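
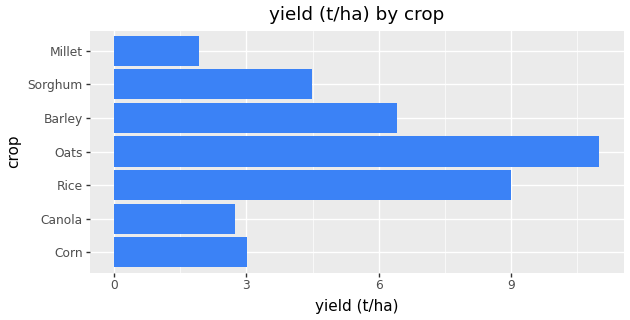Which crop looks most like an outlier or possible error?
Oats ≈ 11; the rest sit between ≈ 2 and ≈ 9.

Oats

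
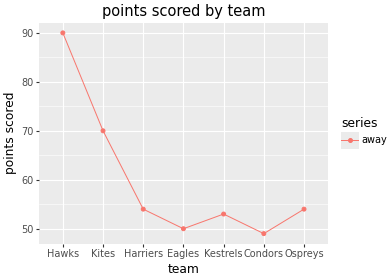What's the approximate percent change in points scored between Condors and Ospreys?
Condors ≈ 50, Ospreys ≈ 55; (55 − 50) / 50 ≈ +10%.

≈ +10%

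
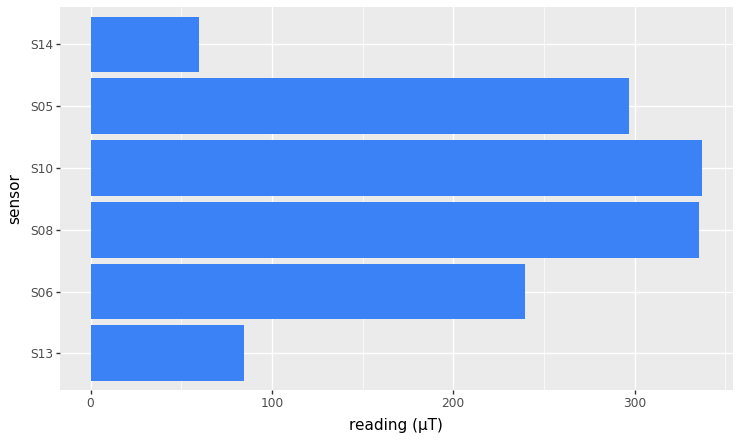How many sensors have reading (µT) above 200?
4

Above 200: S06, S08, S10, S05.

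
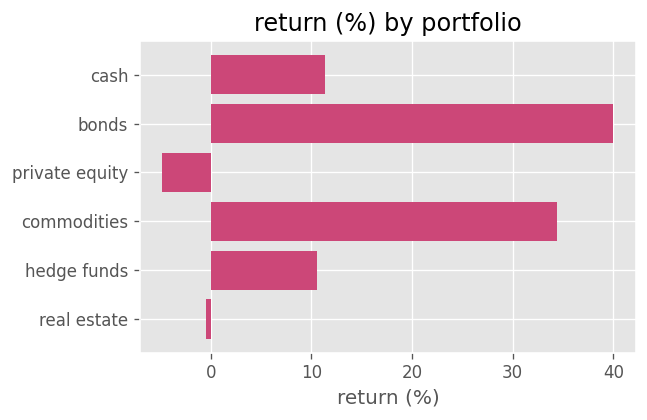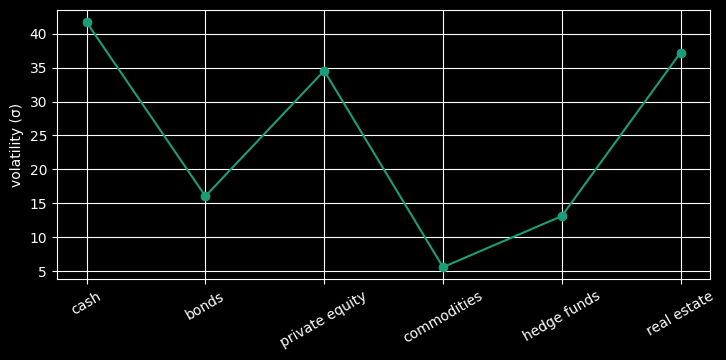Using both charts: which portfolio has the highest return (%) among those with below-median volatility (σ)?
Chart 2 median volatility (σ) ≈ 25; below-median portfolios: bonds, commodities, hedge funds. Among those, bonds has the highest return (%) (≈ 40).

bonds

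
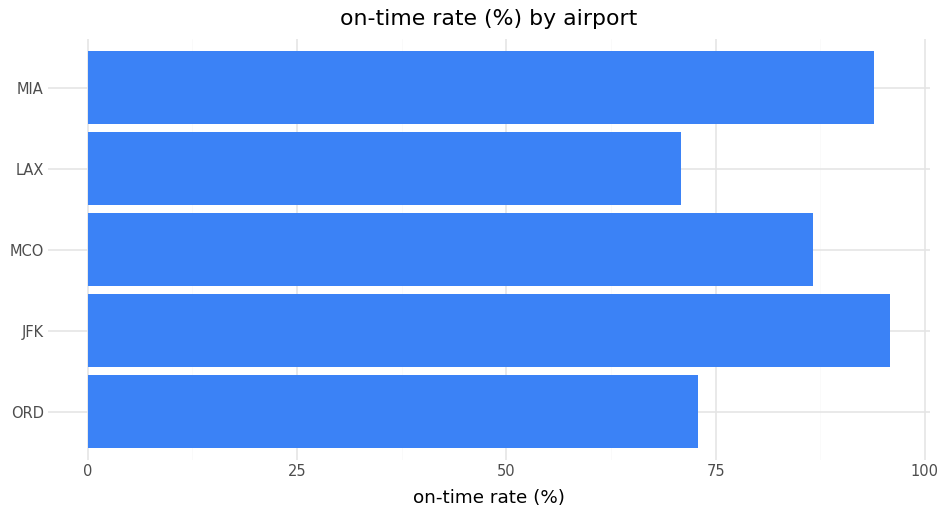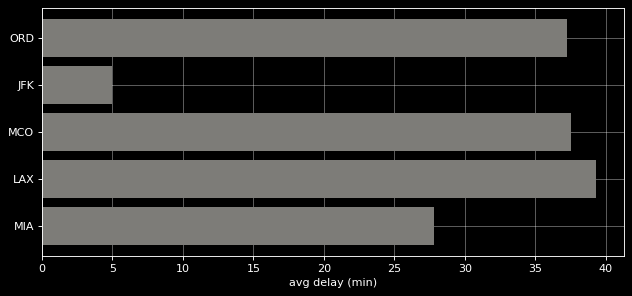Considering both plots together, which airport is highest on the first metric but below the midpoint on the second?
JFK

Chart 2 median avg delay (min) ≈ 35; below-median airports: JFK, MIA. Among those, JFK has the highest on-time rate (%) (≈ 100).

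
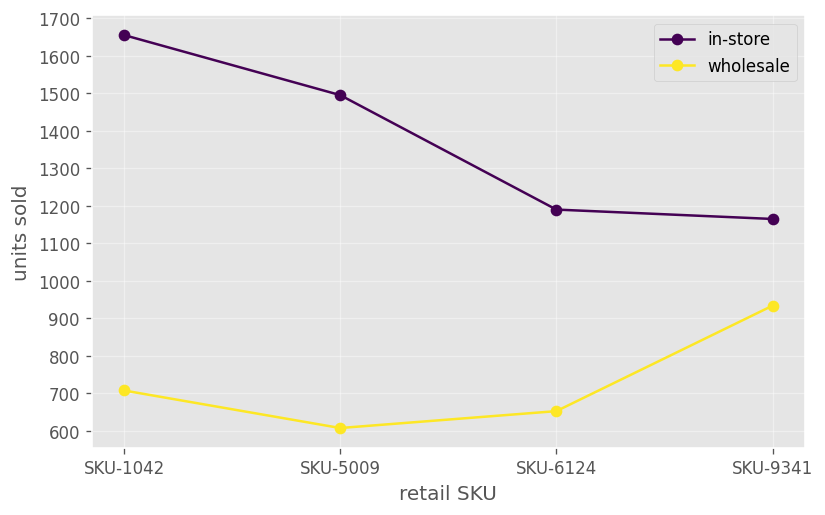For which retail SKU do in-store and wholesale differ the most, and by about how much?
SKU-1042, ≈ 1000

SKU-1042: in-store ≈ 1700, wholesale ≈ 700 → gap ≈ 1000. Next-largest (SKU-5009) is only ≈ 900.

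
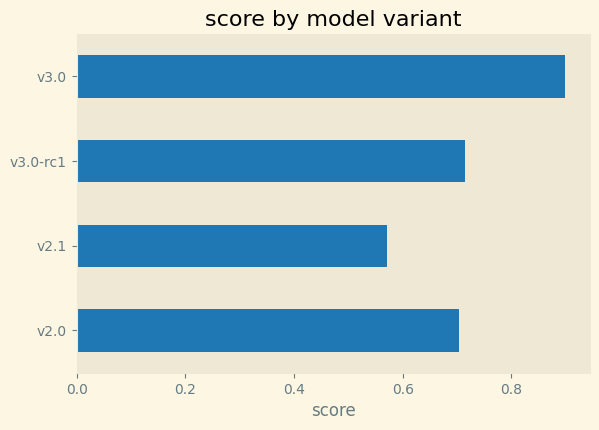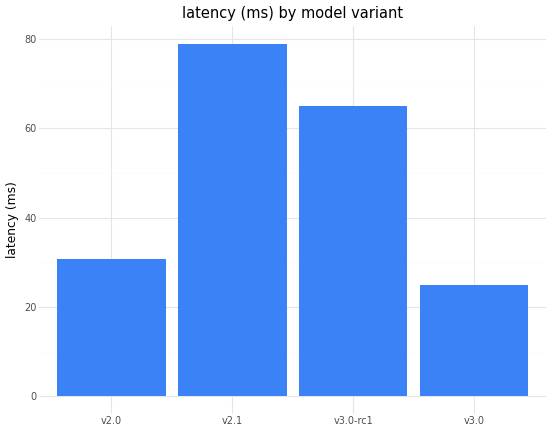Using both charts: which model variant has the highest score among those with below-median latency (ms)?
Chart 2 median latency (ms) ≈ 50; below-median model variants: v2.0, v3.0. Among those, v3.0 has the highest score (≈ 0.9).

v3.0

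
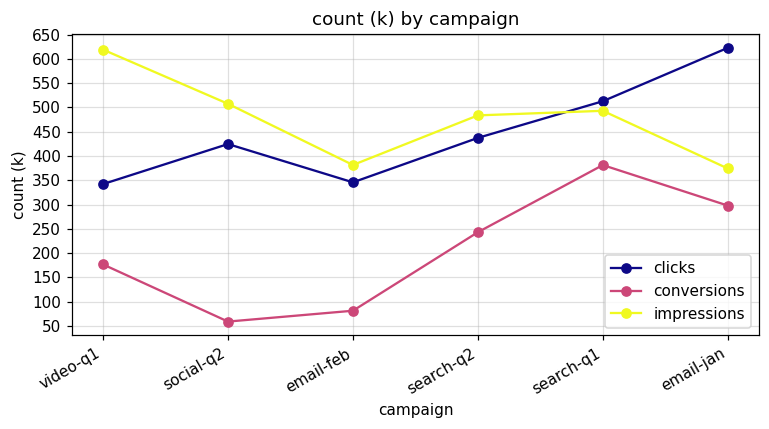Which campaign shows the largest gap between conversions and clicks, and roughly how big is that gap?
social-q2, ≈ 350 k

social-q2: conversions ≈ 50, clicks ≈ 400 → gap ≈ 350. Next-largest (email-jan) is only ≈ 300.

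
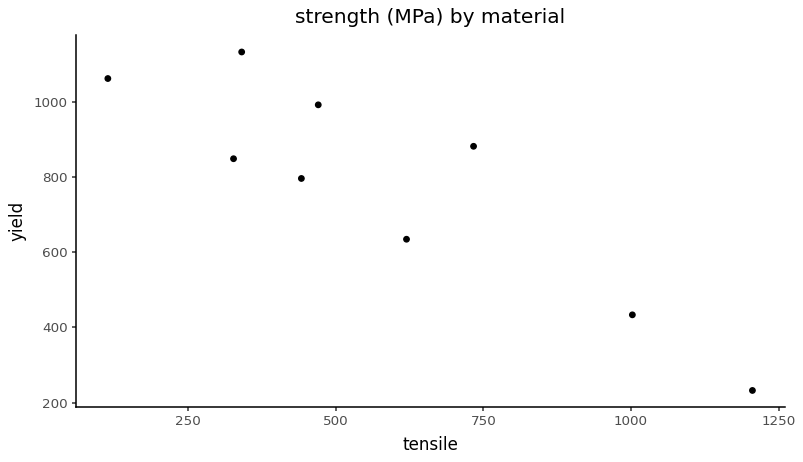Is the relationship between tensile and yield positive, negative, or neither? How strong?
Points are negatively correlated; strong (|r| ≈ 0.9).

negative, strong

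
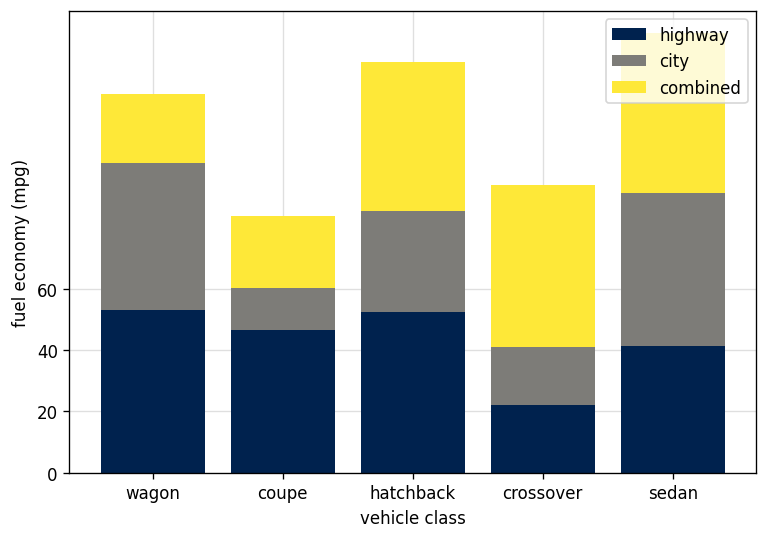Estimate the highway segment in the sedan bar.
highway top ≈ 40, bottom ≈ 0; segment ≈ 40.

≈ 40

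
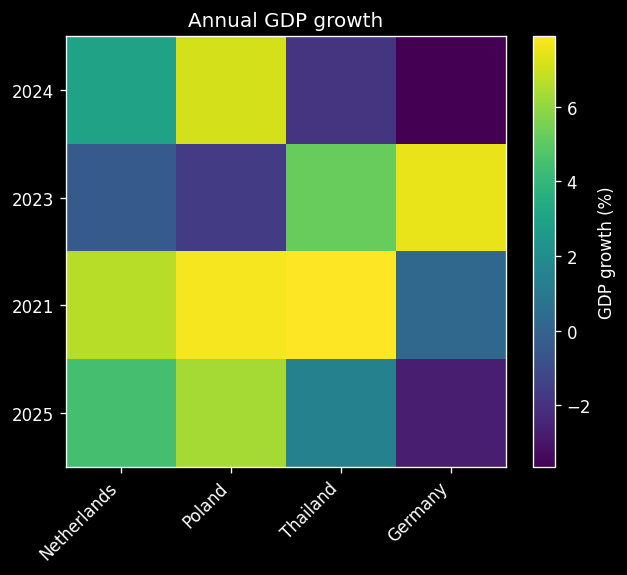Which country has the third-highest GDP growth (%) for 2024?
Top 4 for 2024: Poland ≈ 7, Netherlands ≈ 3, Thailand ≈ -2, Germany ≈ -4.

Thailand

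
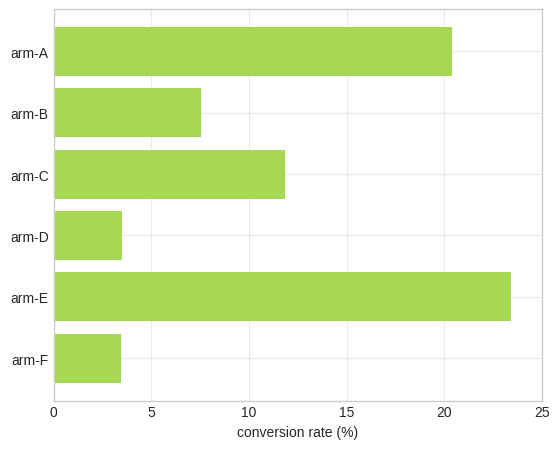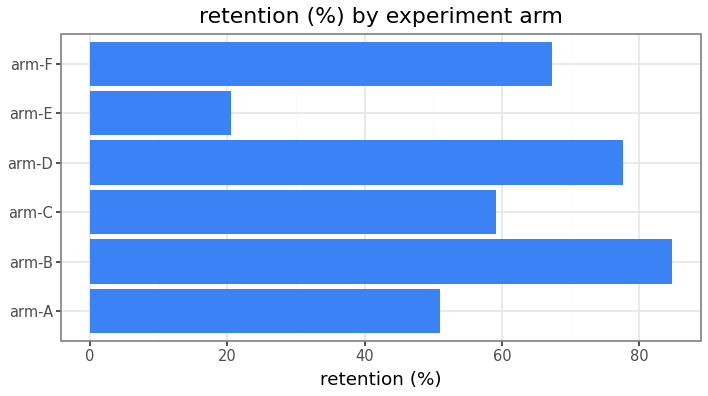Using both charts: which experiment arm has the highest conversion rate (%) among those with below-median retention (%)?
Chart 2 median retention (%) ≈ 60; below-median experiment arms: arm-A, arm-C, arm-E. Among those, arm-E has the highest conversion rate (%) (≈ 25).

arm-E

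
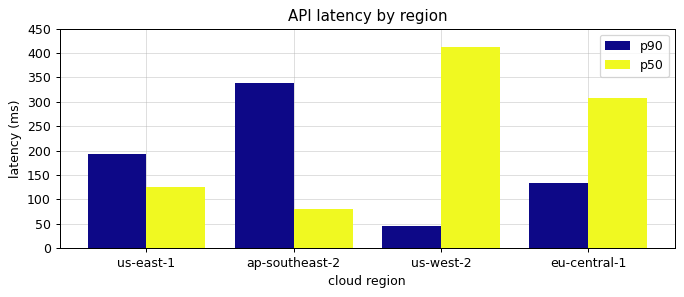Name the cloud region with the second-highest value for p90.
Top 3 for p90: ap-southeast-2 ≈ 350, us-east-1 ≈ 200, eu-central-1 ≈ 150.

us-east-1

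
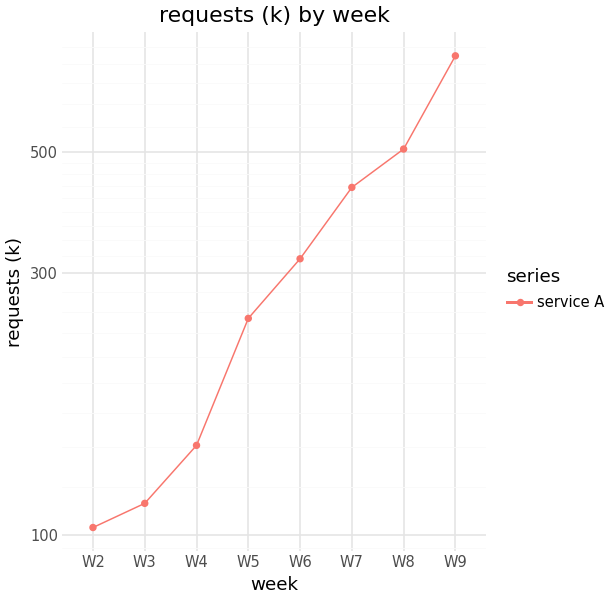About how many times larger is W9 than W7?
W9 ≈ 700, W7 ≈ 400; 700/400 ≈ 1.75.

≈ 1.75×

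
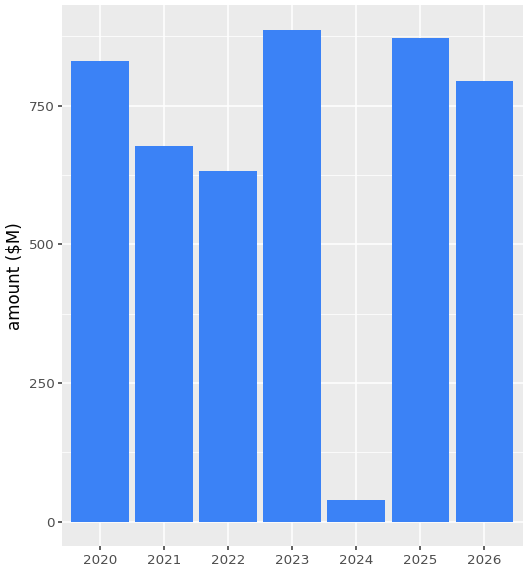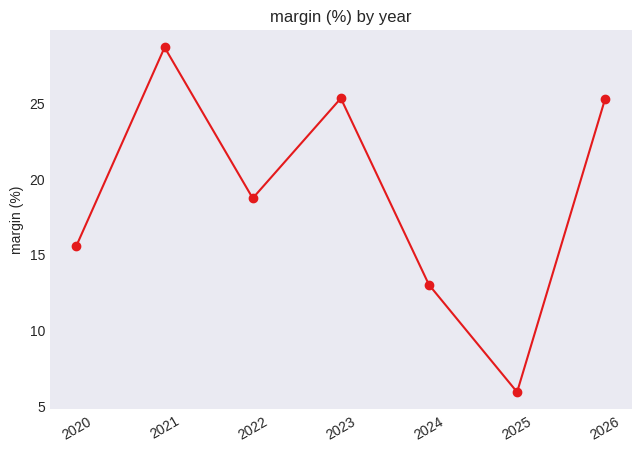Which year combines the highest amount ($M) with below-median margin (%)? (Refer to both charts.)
2025

Chart 2 median margin (%) ≈ 20; below-median years: 2020, 2024, 2025. Among those, 2025 has the highest amount ($M) (≈ 900).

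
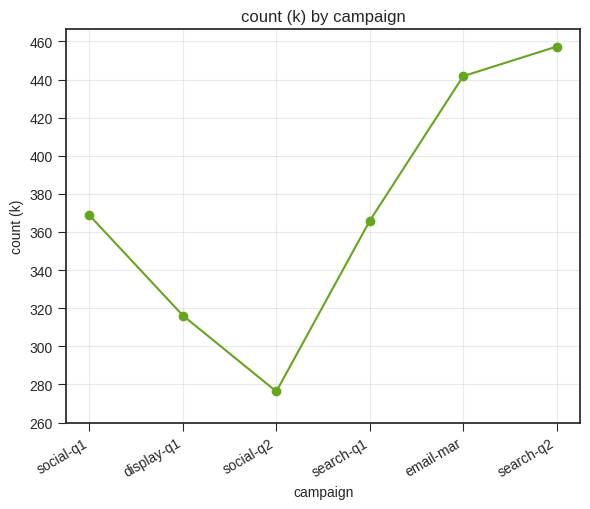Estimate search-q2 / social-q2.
search-q2 ≈ 460, social-q2 ≈ 280; 460/280 ≈ 1.64.

≈ 1.64×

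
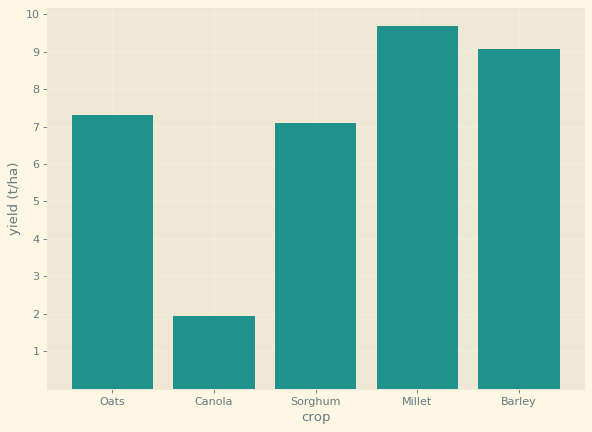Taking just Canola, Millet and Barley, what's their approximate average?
(2 + 10 + 9) / 3 ≈ 7.

≈ 7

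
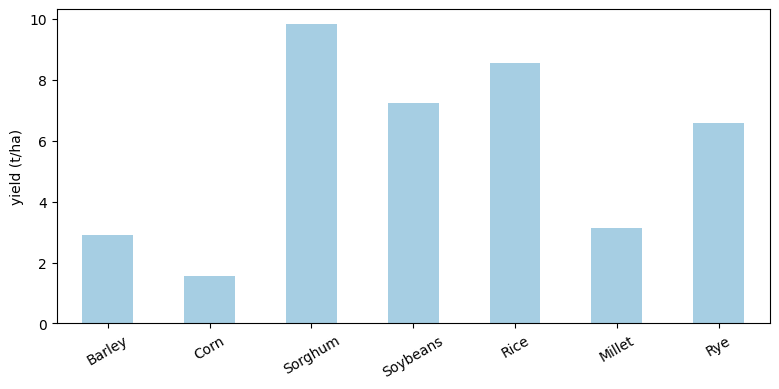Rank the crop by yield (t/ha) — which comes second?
Top 3: Sorghum ≈ 10, Rice ≈ 9, Soybeans ≈ 7.

Rice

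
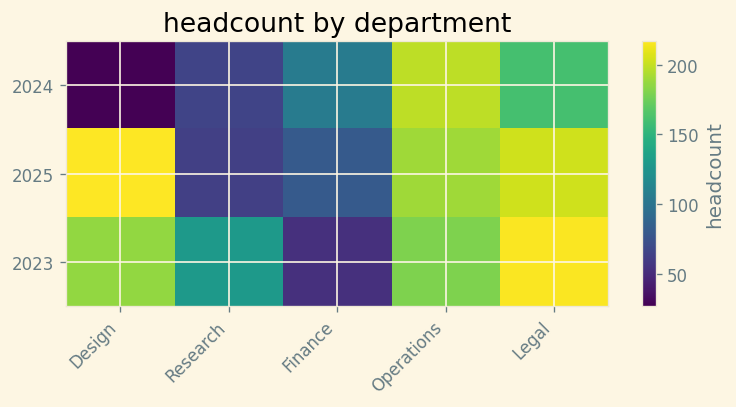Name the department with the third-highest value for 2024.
Top 4 for 2024: Operations ≈ 200, Legal ≈ 160, Finance ≈ 100, Research ≈ 60.

Finance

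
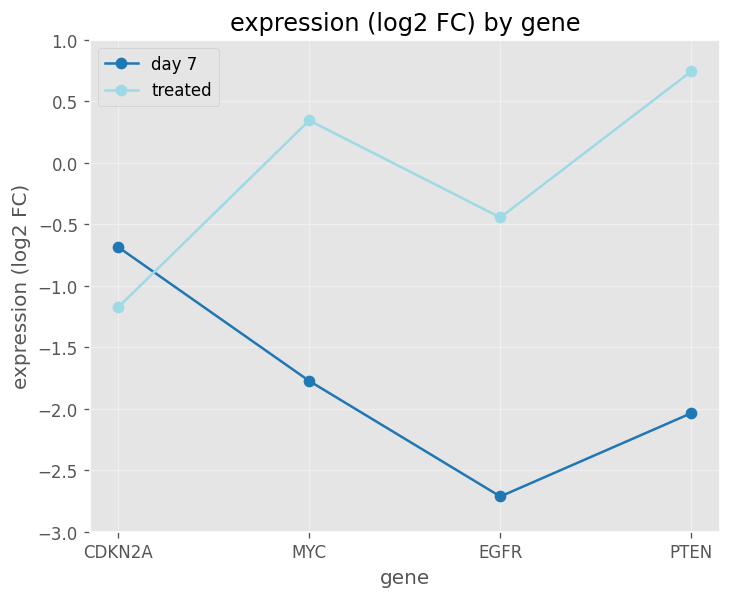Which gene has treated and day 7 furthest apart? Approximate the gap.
PTEN, ≈ 2.5 log2 FC

PTEN: treated ≈ 0.5, day 7 ≈ -2.0 → gap ≈ 2.5. Next-largest (EGFR) is only ≈ 2.0.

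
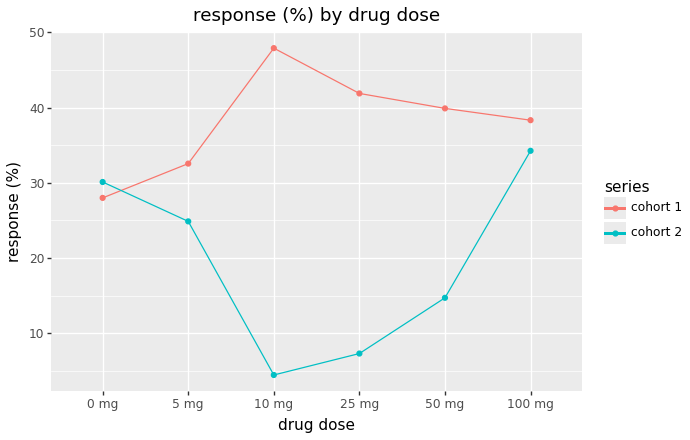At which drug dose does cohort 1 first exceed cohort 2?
5 mg

0 mg: cohort 1 ≈ 30 vs cohort 2 ≈ 30 (not yet); 5 mg: cohort 1 ≈ 35 vs cohort 2 ≈ 25 (first crossover).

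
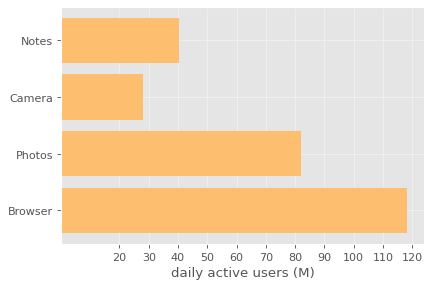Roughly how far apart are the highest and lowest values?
Max Browser ≈ 120, min Camera ≈ 30; range ≈ 90.

≈ 90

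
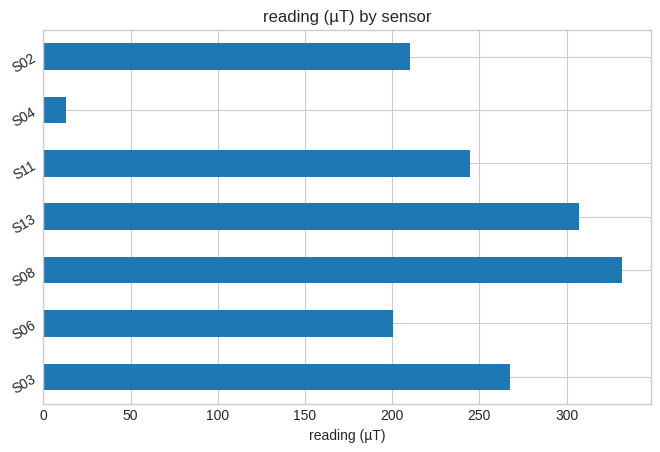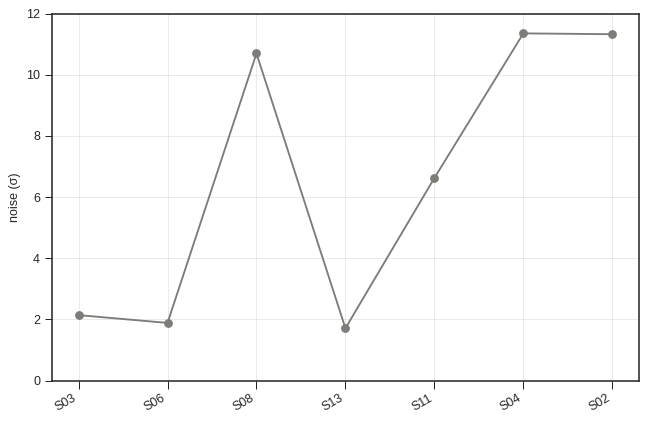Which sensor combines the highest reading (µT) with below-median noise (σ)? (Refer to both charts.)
S13

Chart 2 median noise (σ) ≈ 6; below-median sensors: S03, S06, S13. Among those, S13 has the highest reading (µT) (≈ 300).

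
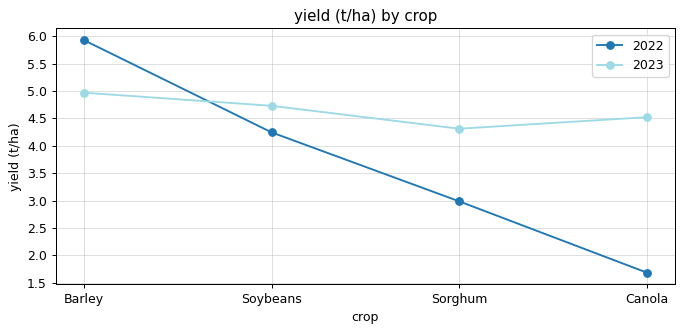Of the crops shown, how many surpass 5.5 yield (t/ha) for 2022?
Above 5.5: Barley.

1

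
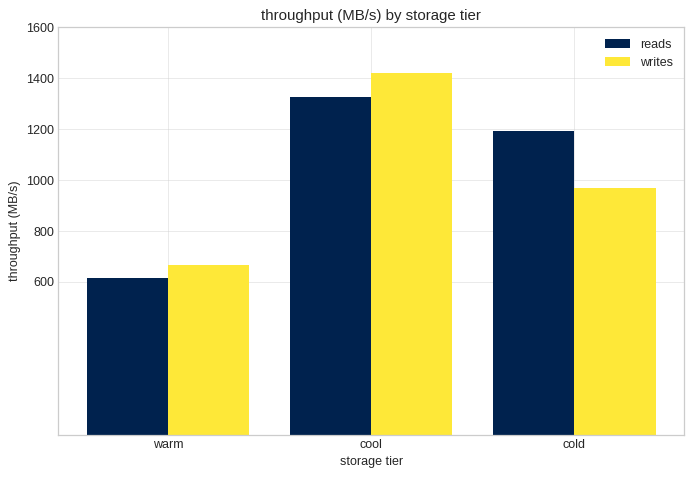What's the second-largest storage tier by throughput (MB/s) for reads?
Top 3 for reads: cool ≈ 1400, cold ≈ 1200, warm ≈ 600.

cold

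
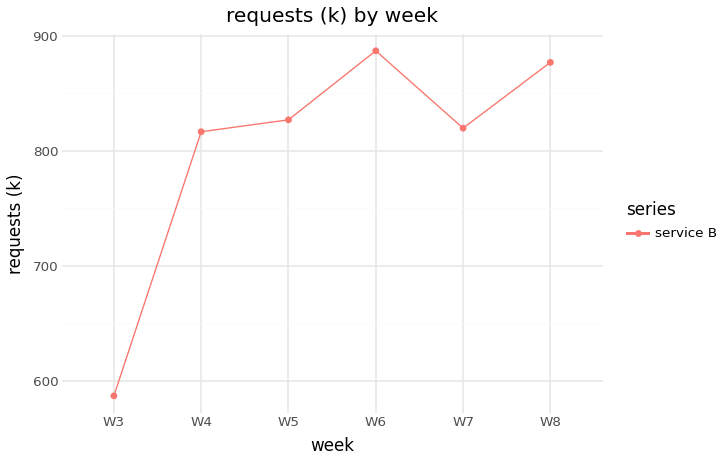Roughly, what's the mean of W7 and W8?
(825 + 875) / 2 ≈ 850.

≈ 850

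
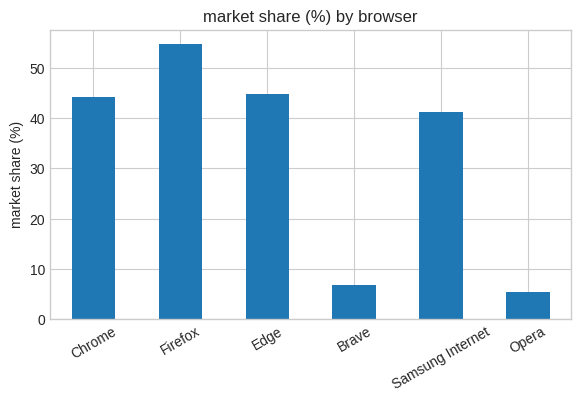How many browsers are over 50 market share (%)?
1

Above 50: Firefox.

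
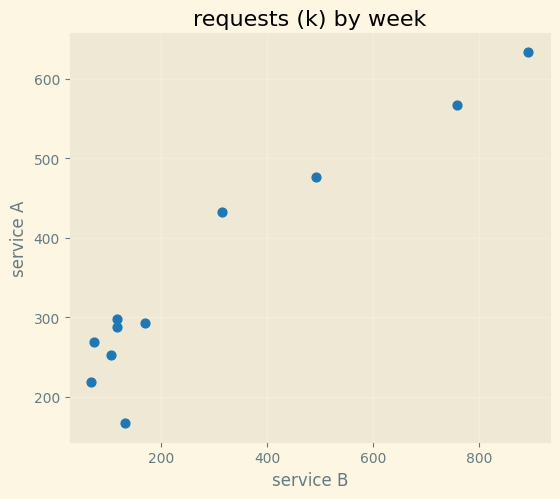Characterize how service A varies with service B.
Points are positively correlated; strong (|r| ≈ 1.0).

positive, strong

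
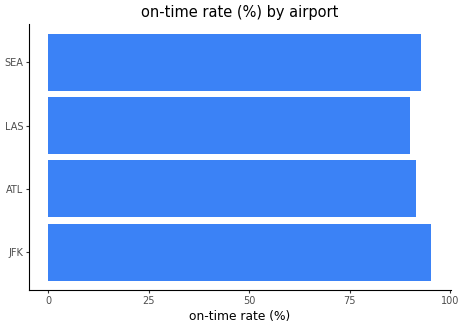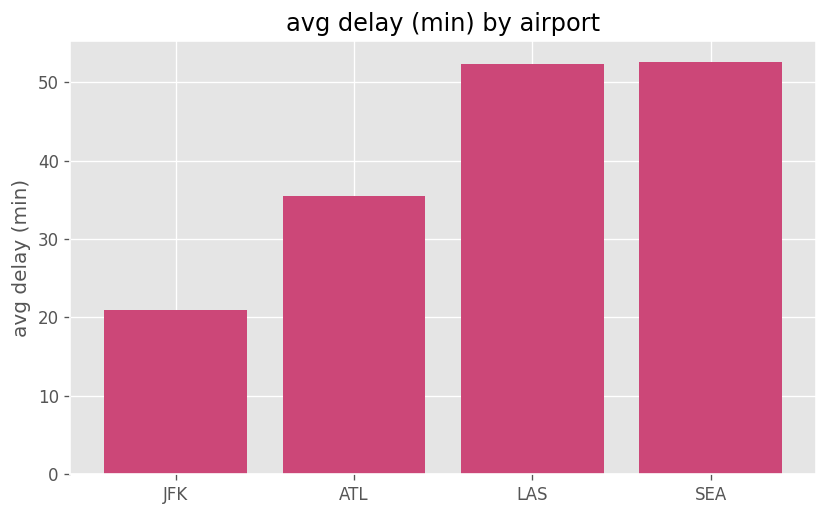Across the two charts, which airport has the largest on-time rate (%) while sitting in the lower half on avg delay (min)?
JFK

Chart 2 median avg delay (min) ≈ 45; below-median airports: JFK, ATL. Among those, JFK has the highest on-time rate (%) (≈ 100).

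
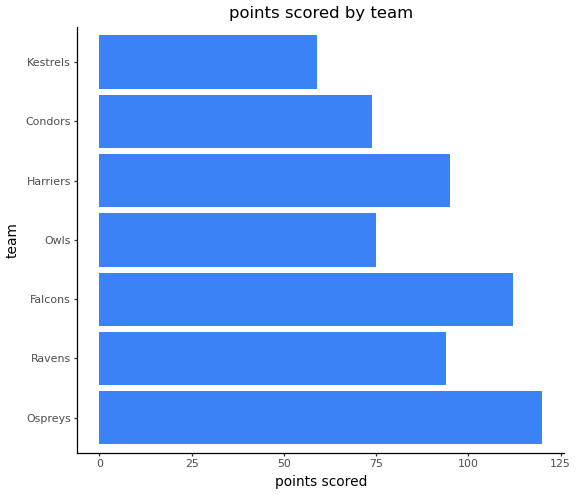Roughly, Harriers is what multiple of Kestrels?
≈ 1.67×

Harriers ≈ 100, Kestrels ≈ 60; 100/60 ≈ 1.67.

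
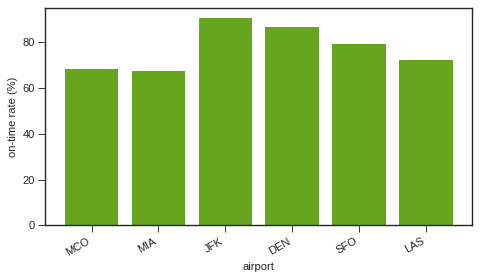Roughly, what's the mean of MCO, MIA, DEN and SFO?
≈ 78

(70 + 70 + 90 + 80) / 4 ≈ 78.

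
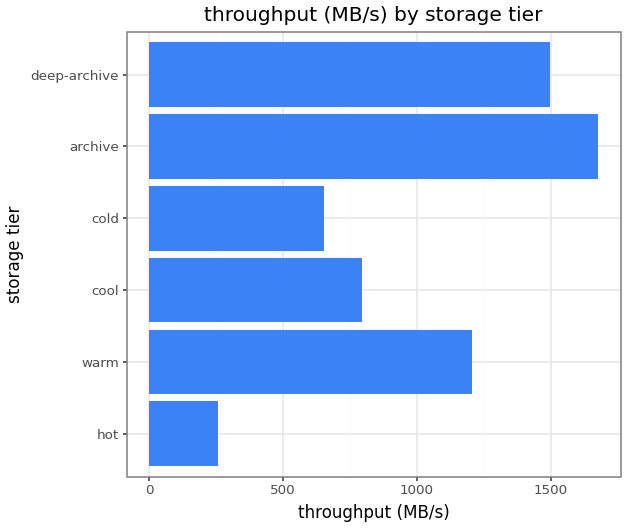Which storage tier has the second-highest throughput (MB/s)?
deep-archive

Top 3: archive ≈ 1600, deep-archive ≈ 1400, warm ≈ 1200.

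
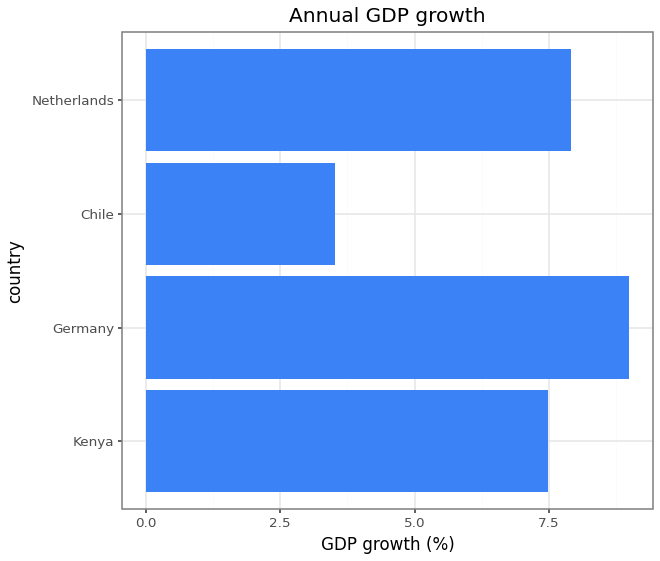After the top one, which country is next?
Top 3: Germany ≈ 9, Netherlands ≈ 8, Kenya ≈ 7.

Netherlands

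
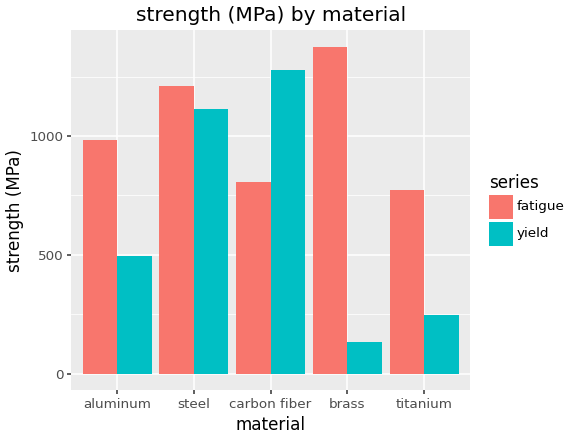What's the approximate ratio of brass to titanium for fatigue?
≈ 1.75×

brass ≈ 1400, titanium ≈ 800; 1400/800 ≈ 1.75.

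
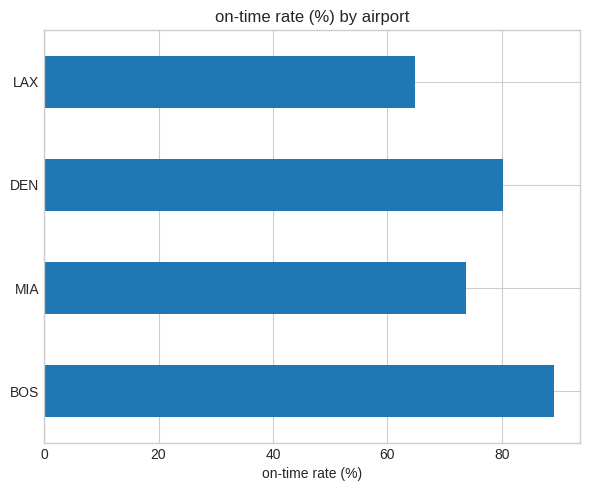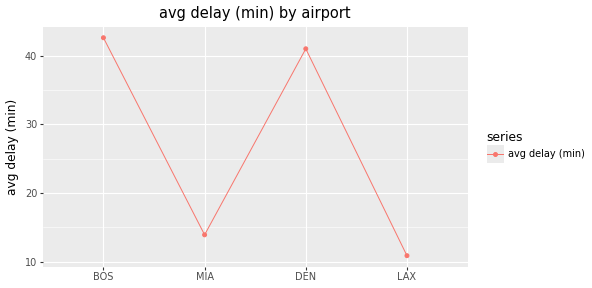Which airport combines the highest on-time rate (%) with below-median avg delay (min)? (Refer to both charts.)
Chart 2 median avg delay (min) ≈ 25; below-median airports: MIA, LAX. Among those, MIA has the highest on-time rate (%) (≈ 70).

MIA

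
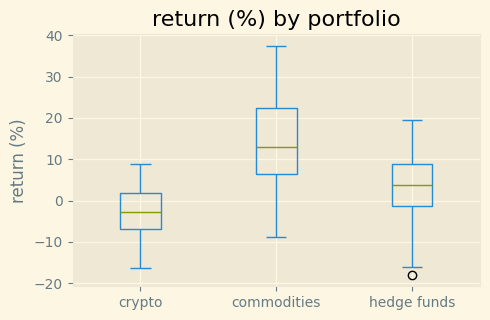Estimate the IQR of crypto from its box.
Q3 ≈ 2, Q1 ≈ -6; IQR ≈ 8.

≈ 8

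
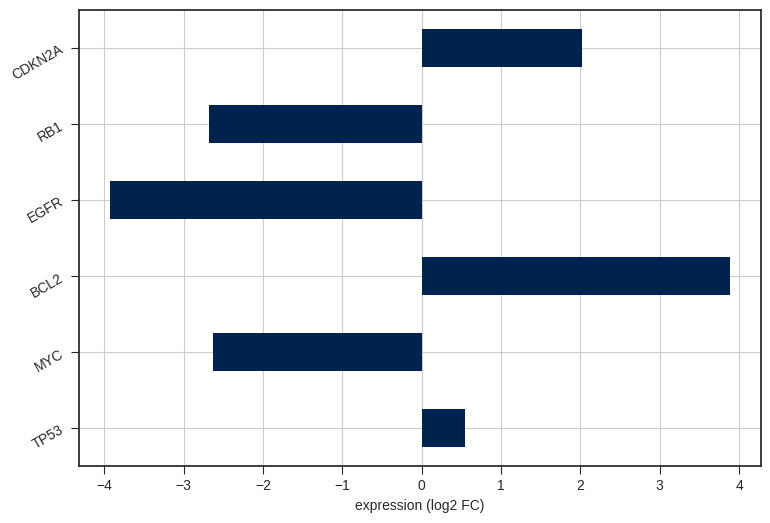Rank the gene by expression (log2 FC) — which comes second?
CDKN2A

Top 3: BCL2 ≈ 4, CDKN2A ≈ 2, TP53 ≈ 1.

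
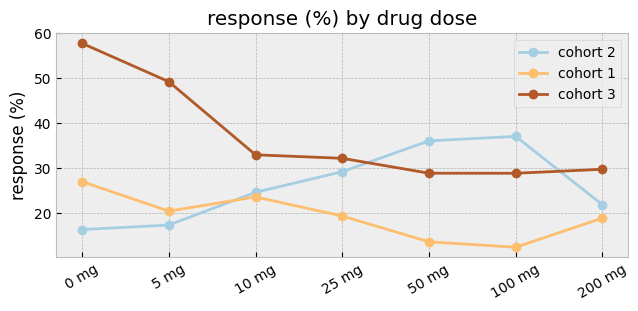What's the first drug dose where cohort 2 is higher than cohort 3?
50 mg

25 mg: cohort 2 ≈ 30 vs cohort 3 ≈ 30 (not yet); 50 mg: cohort 2 ≈ 35 vs cohort 3 ≈ 30 (first crossover).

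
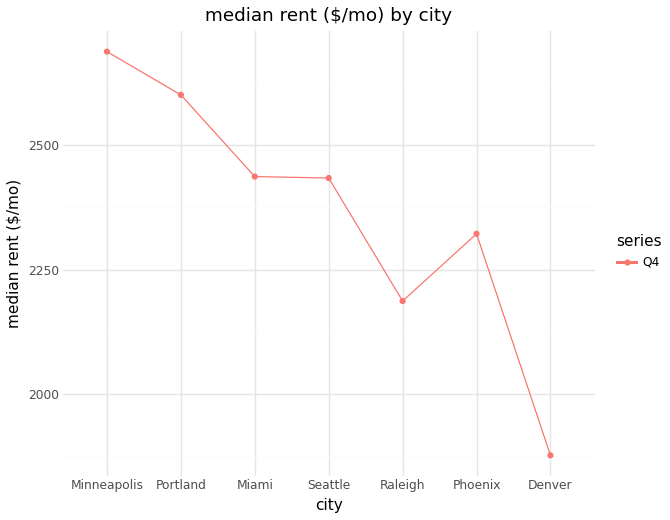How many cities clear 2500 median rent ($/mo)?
2

Above 2500: Minneapolis, Portland.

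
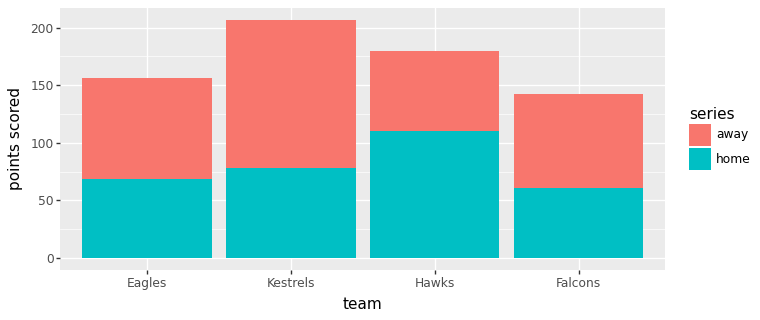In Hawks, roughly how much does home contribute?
≈ 120

home top ≈ 120, bottom ≈ 0; segment ≈ 120.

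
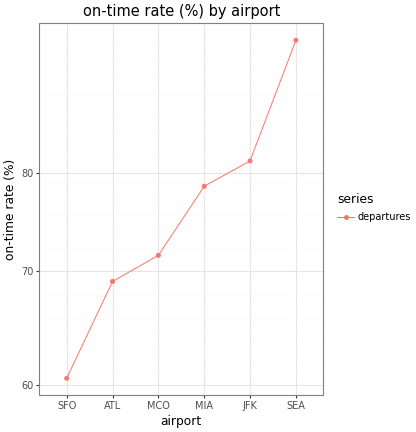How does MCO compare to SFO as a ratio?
≈ 1.17×

MCO ≈ 70, SFO ≈ 60; 70/60 ≈ 1.17.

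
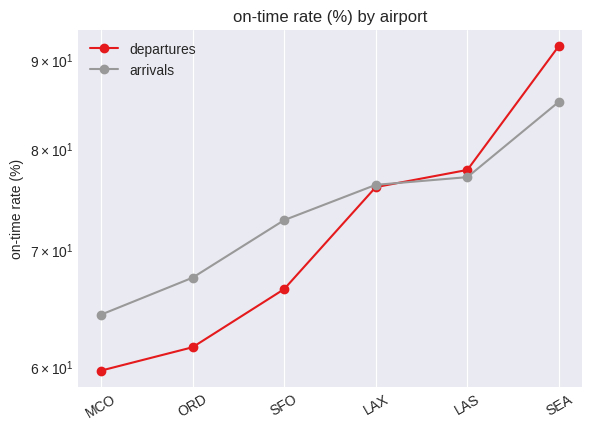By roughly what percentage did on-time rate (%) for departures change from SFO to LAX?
≈ +15.4%

SFO ≈ 65, LAX ≈ 75; (75 − 65) / 65 ≈ +15.4%.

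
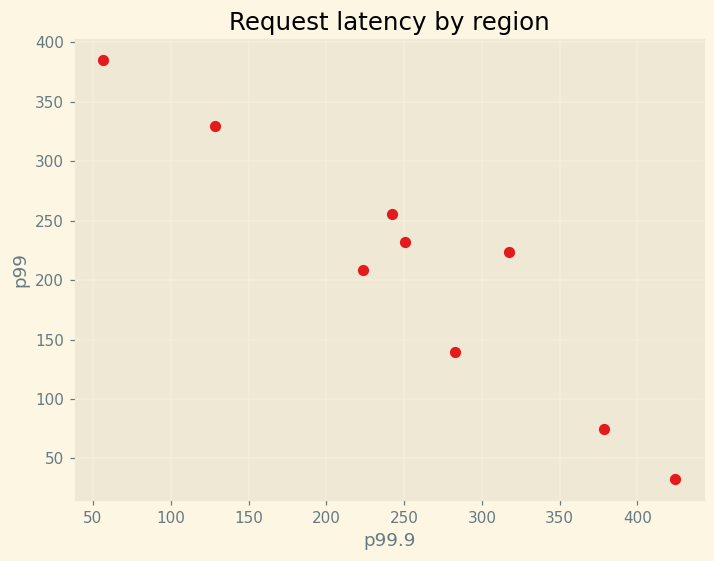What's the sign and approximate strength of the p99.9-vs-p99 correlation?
Points are negatively correlated; strong (|r| ≈ 0.9).

negative, strong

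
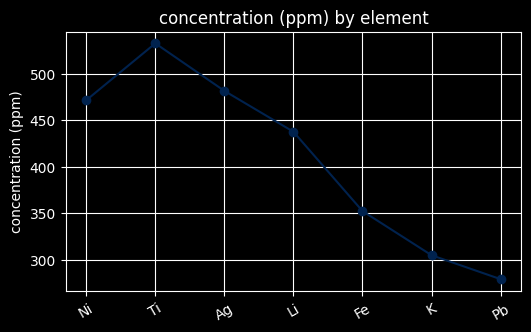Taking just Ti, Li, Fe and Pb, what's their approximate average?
(525 + 425 + 350 + 275) / 4 ≈ 394.

≈ 394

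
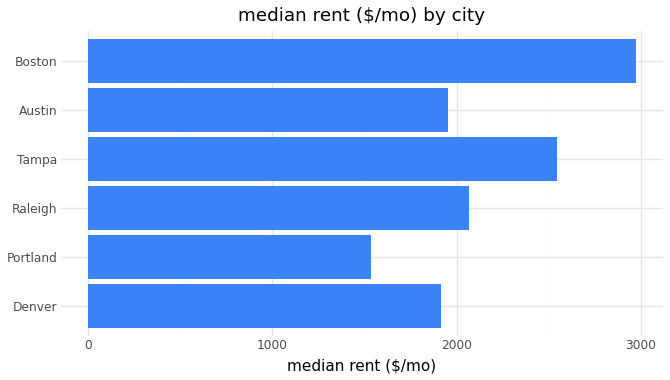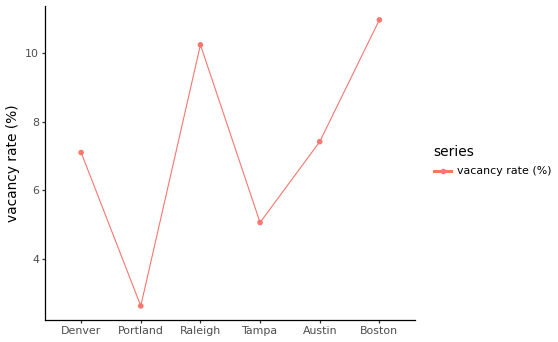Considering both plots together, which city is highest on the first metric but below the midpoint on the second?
Tampa

Chart 2 median vacancy rate (%) ≈ 8; below-median cities: Denver, Portland, Tampa. Among those, Tampa has the highest median rent ($/mo) (≈ 2500).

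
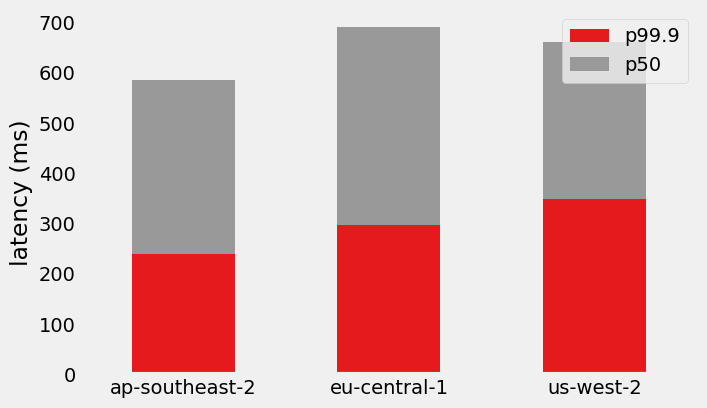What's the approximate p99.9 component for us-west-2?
p99.9 top ≈ 300, bottom ≈ 0; segment ≈ 300.

≈ 300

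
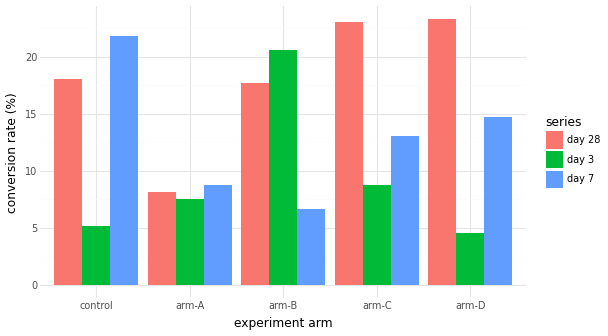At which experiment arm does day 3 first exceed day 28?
arm-B

arm-A: day 3 ≈ 8 vs day 28 ≈ 8 (not yet); arm-B: day 3 ≈ 20 vs day 28 ≈ 18 (first crossover).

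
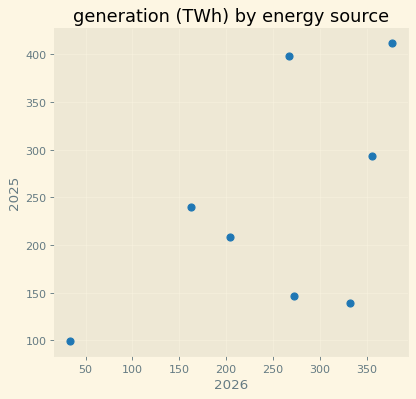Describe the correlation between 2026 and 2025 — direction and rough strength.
positive, moderate

Points are positively correlated; moderate (|r| ≈ 0.5).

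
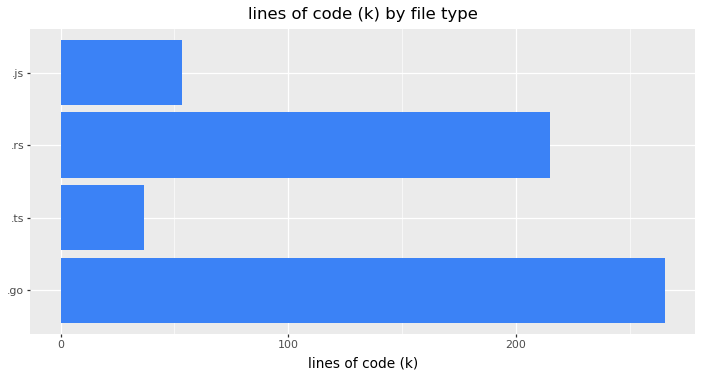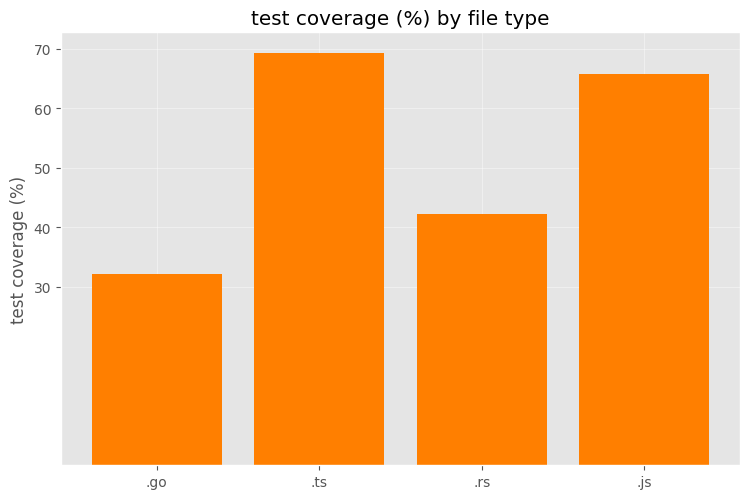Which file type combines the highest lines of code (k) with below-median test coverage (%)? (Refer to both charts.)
.go

Chart 2 median test coverage (%) ≈ 50; below-median file types: .go, .rs. Among those, .go has the highest lines of code (k) (≈ 275).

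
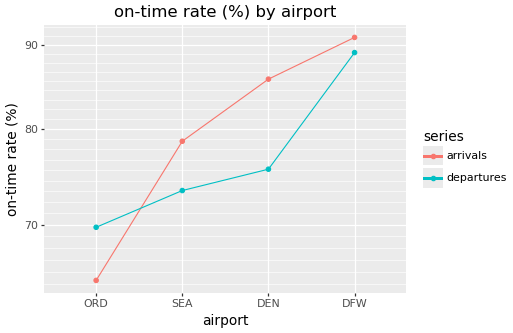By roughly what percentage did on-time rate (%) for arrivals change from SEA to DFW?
SEA ≈ 80, DFW ≈ 90; (90 − 80) / 80 ≈ +12.5%.

≈ +12.5%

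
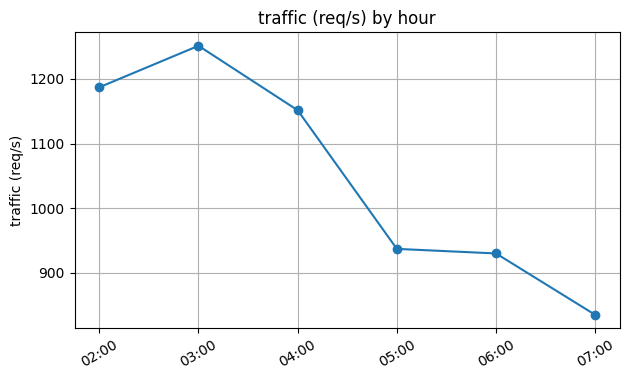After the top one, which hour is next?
02:00

Top 3: 03:00 ≈ 1250, 02:00 ≈ 1200, 04:00 ≈ 1150.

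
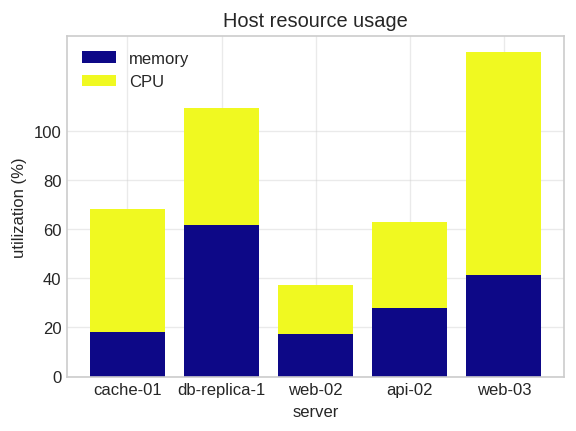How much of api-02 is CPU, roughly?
CPU top ≈ 60, bottom ≈ 20; segment ≈ 40.

≈ 40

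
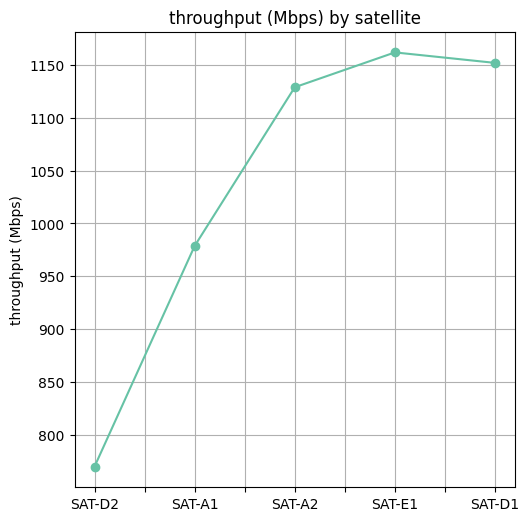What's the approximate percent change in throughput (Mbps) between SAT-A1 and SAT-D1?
SAT-A1 ≈ 1000, SAT-D1 ≈ 1150; (1150 − 1000) / 1000 ≈ +15%.

≈ +15%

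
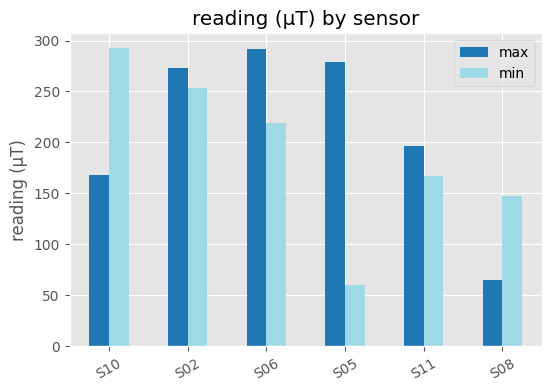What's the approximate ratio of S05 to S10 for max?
S05 ≈ 275, S10 ≈ 175; 275/175 ≈ 1.57.

≈ 1.57×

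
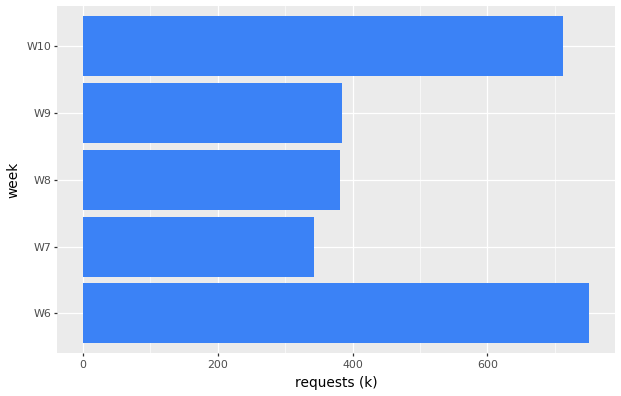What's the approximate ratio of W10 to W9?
W10 ≈ 700, W9 ≈ 400; 700/400 ≈ 1.75.

≈ 1.75×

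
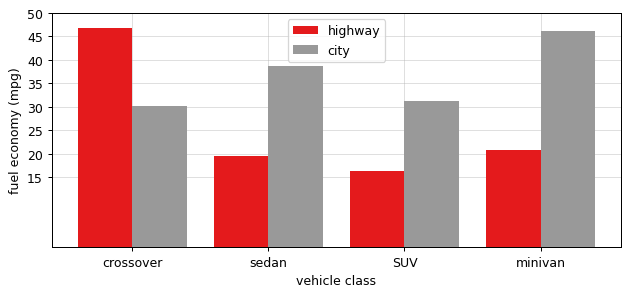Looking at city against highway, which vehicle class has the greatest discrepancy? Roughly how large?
minivan, ≈ 25 mpg

minivan: city ≈ 45, highway ≈ 20 → gap ≈ 25. Next-largest (sedan) is only ≈ 20.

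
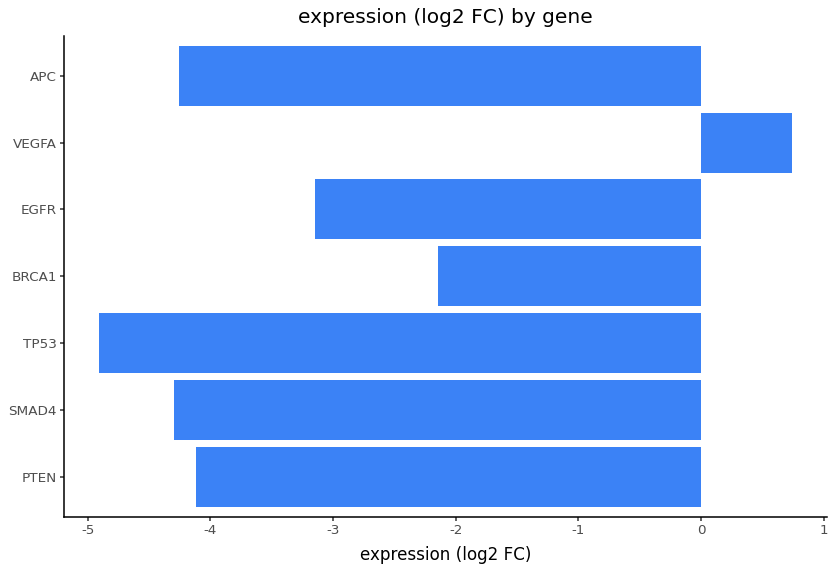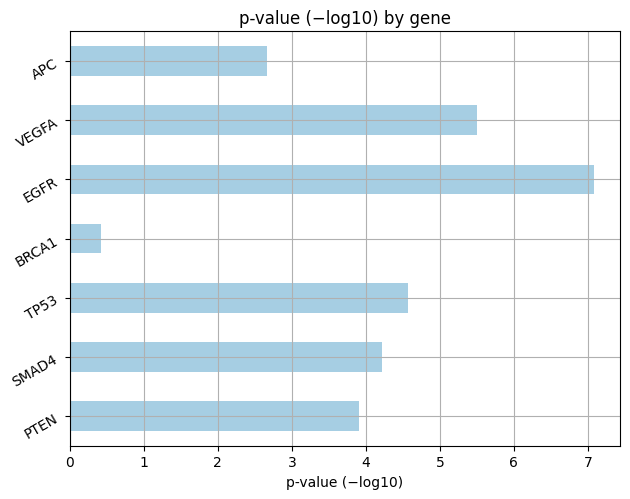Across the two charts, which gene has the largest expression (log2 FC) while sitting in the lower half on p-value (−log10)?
BRCA1

Chart 2 median p-value (−log10) ≈ 4; below-median genes: PTEN, BRCA1, APC. Among those, BRCA1 has the highest expression (log2 FC) (≈ -2.1).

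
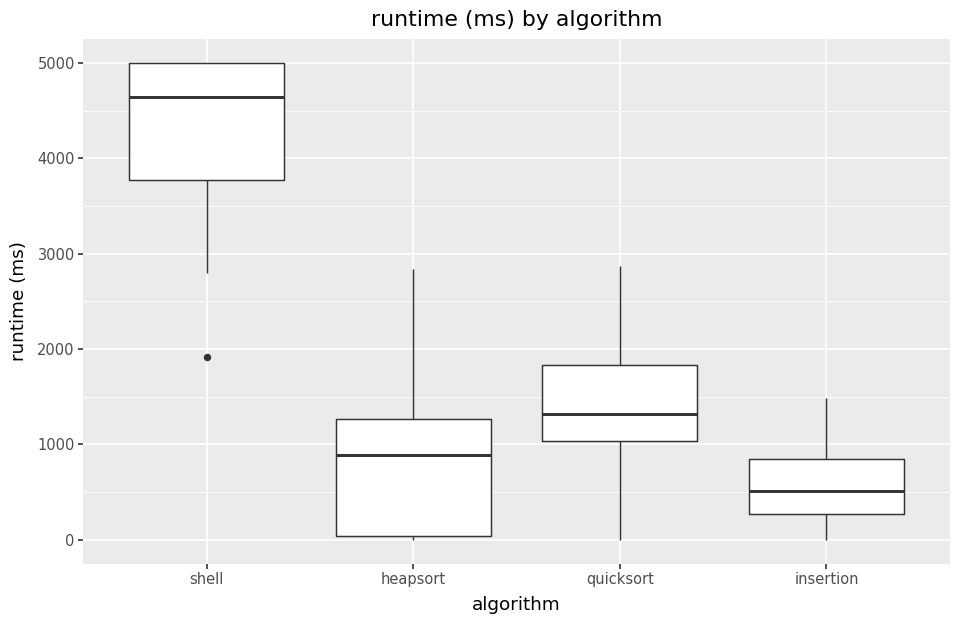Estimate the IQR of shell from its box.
Q3 ≈ 5000, Q1 ≈ 4000; IQR ≈ 1000.

≈ 1000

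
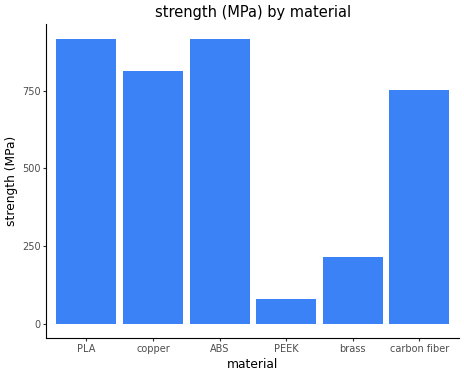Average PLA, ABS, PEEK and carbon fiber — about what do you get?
≈ 675

(900 + 900 + 100 + 800) / 4 ≈ 675.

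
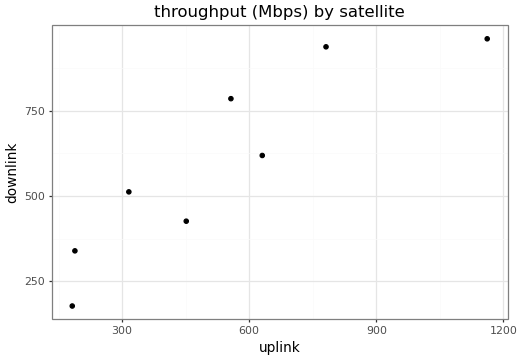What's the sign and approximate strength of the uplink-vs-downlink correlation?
Points are positively correlated; strong (|r| ≈ 0.9).

positive, strong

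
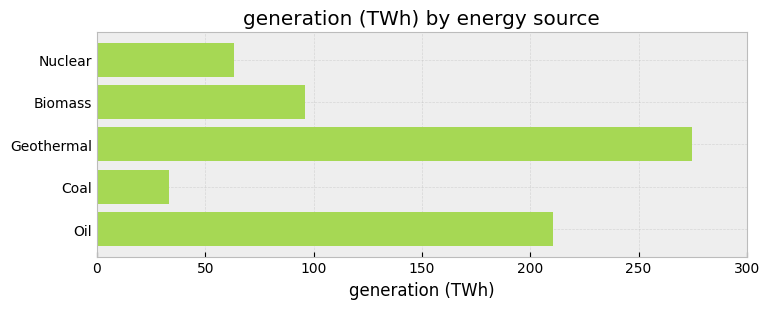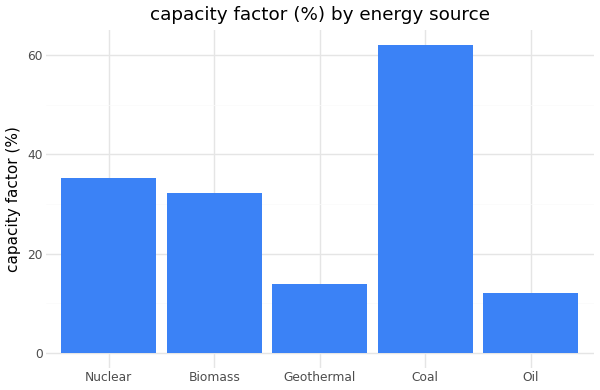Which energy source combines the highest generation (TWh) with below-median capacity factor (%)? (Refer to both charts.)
Chart 2 median capacity factor (%) ≈ 30; below-median energy sources: Geothermal, Oil. Among those, Geothermal has the highest generation (TWh) (≈ 250).

Geothermal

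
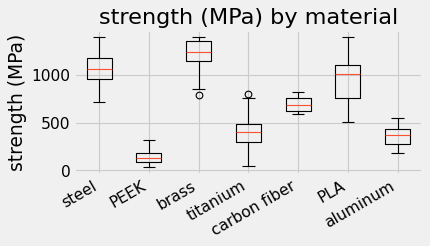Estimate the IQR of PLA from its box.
≈ 300

Q3 ≈ 1100, Q1 ≈ 800; IQR ≈ 300.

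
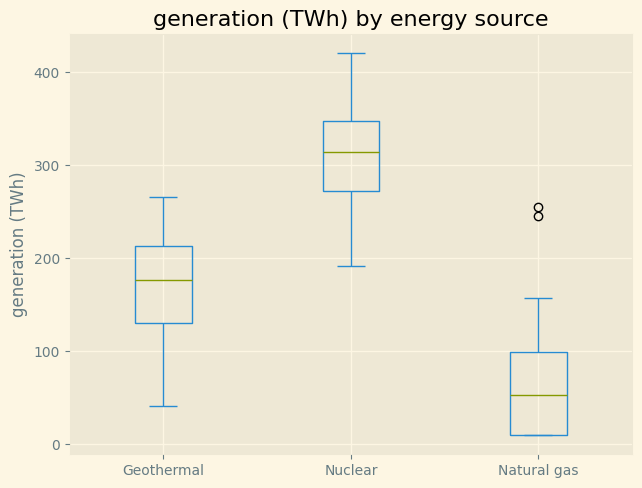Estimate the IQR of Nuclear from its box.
≈ 75

Q3 ≈ 350, Q1 ≈ 275; IQR ≈ 75.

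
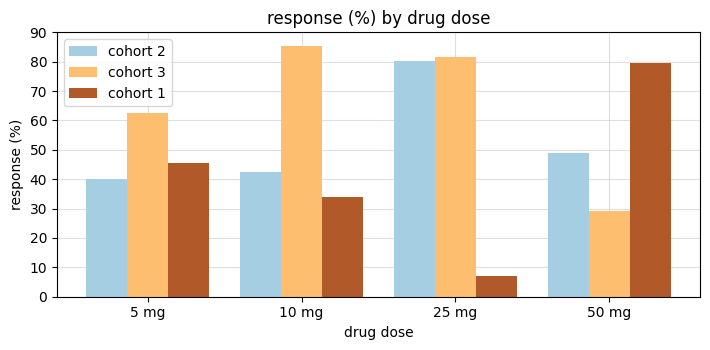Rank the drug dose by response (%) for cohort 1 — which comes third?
10 mg

Top 4 for cohort 1: 50 mg ≈ 80, 5 mg ≈ 50, 10 mg ≈ 30, 25 mg ≈ 10.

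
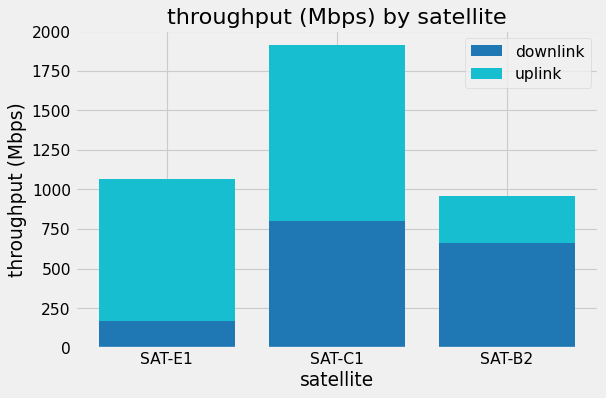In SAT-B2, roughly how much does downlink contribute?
downlink top ≈ 600, bottom ≈ 0; segment ≈ 600.

≈ 600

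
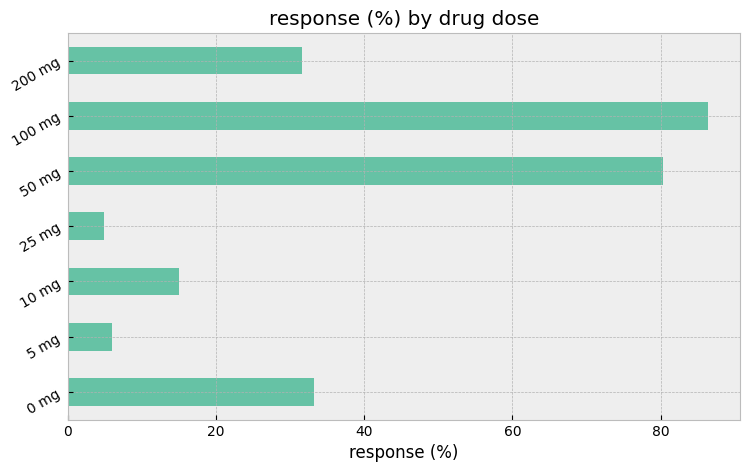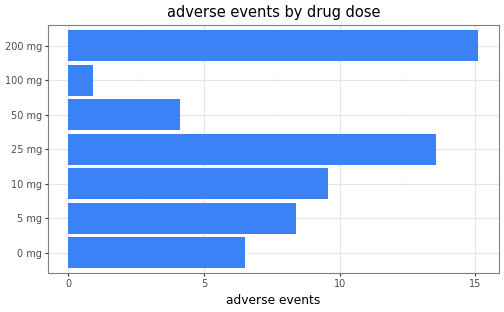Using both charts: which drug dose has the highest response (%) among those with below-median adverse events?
Chart 2 median adverse events ≈ 8; below-median drug doses: 0 mg, 50 mg, 100 mg. Among those, 100 mg has the highest response (%) (≈ 90).

100 mg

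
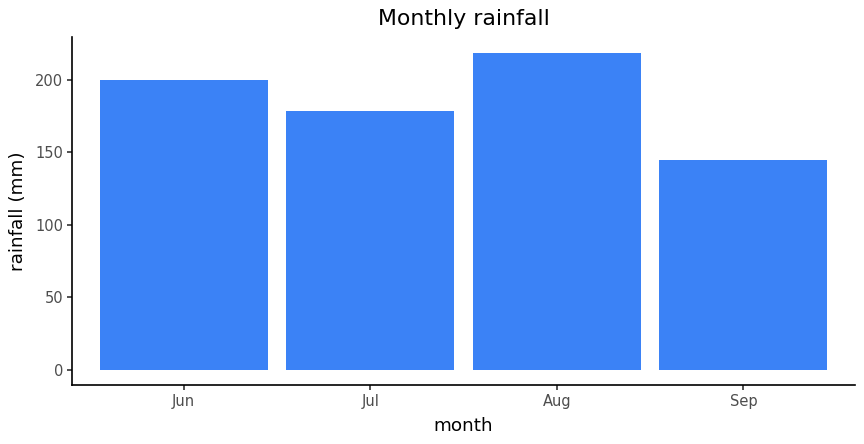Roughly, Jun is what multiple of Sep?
≈ 1.43×

Jun ≈ 200, Sep ≈ 140; 200/140 ≈ 1.43.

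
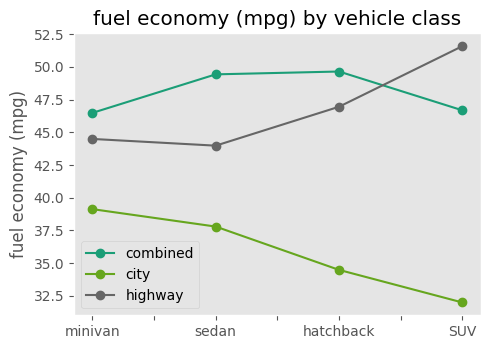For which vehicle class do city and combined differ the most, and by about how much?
hatchback: city ≈ 34, combined ≈ 50 → gap ≈ 16. Next-largest (SUV) is only ≈ 14.

hatchback, ≈ 16 mpg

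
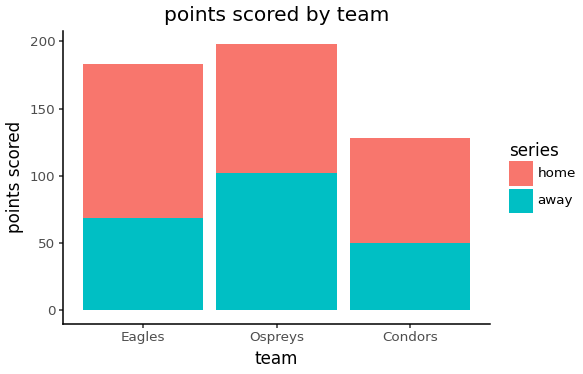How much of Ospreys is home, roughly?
home top ≈ 200, bottom ≈ 100; segment ≈ 100.

≈ 100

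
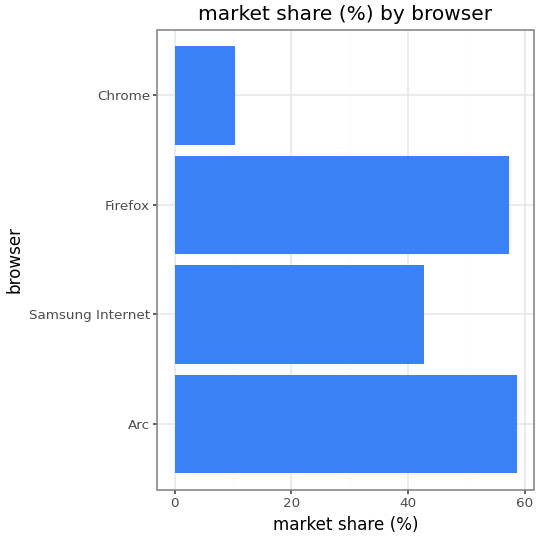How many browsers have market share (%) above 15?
3

Above 15: Arc, Samsung Internet, Firefox.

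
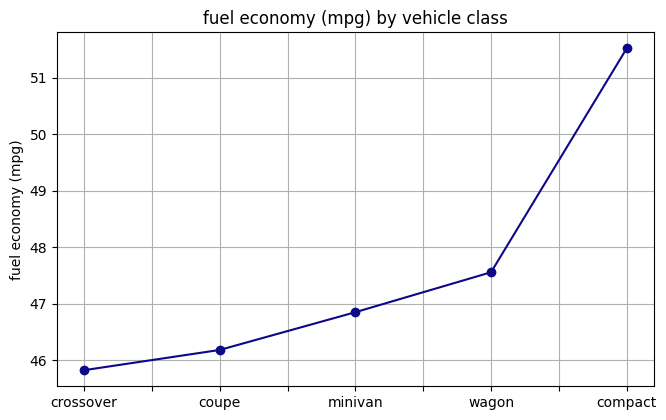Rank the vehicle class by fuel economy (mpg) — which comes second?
wagon

Top 3: compact ≈ 51.5, wagon ≈ 47.5, minivan ≈ 47.0.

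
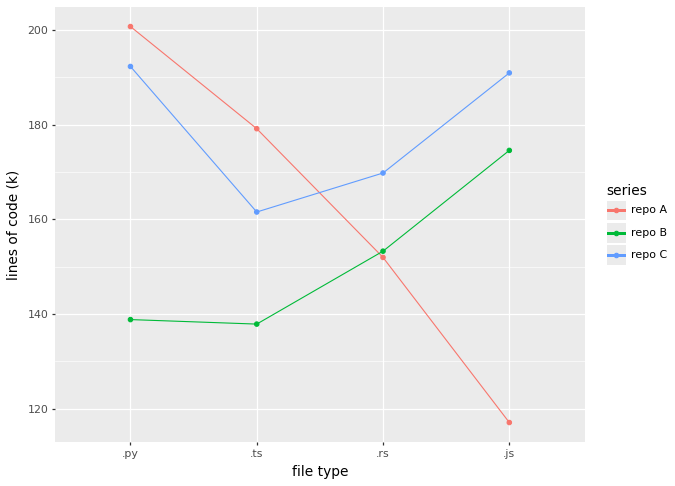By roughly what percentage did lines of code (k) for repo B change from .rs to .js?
.rs ≈ 150, .js ≈ 170; (170 − 150) / 150 ≈ +13.3%.

≈ +13.3%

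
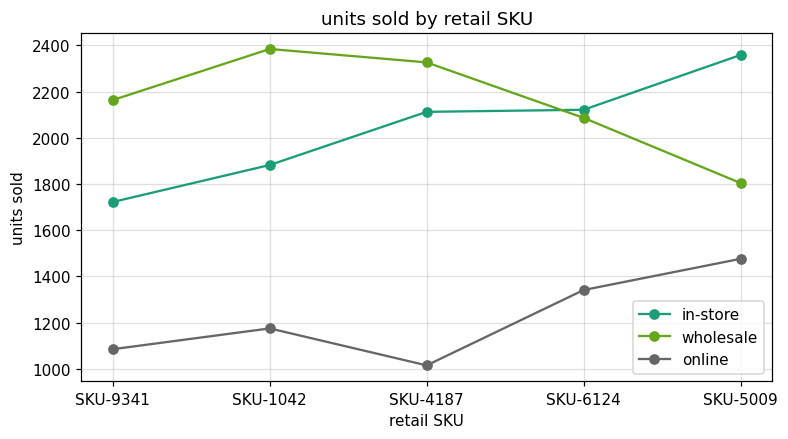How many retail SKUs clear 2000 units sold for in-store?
3

Above 2000: SKU-4187, SKU-6124, SKU-5009.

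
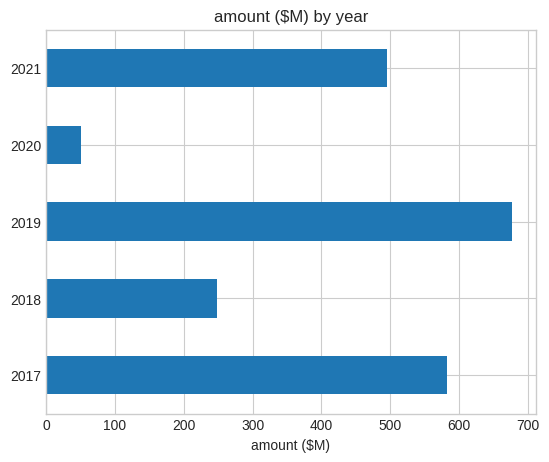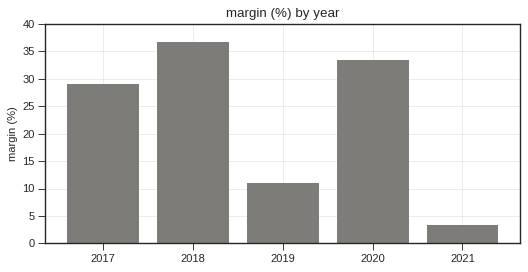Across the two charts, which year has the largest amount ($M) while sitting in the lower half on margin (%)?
Chart 2 median margin (%) ≈ 30; below-median years: 2019, 2021. Among those, 2019 has the highest amount ($M) (≈ 700).

2019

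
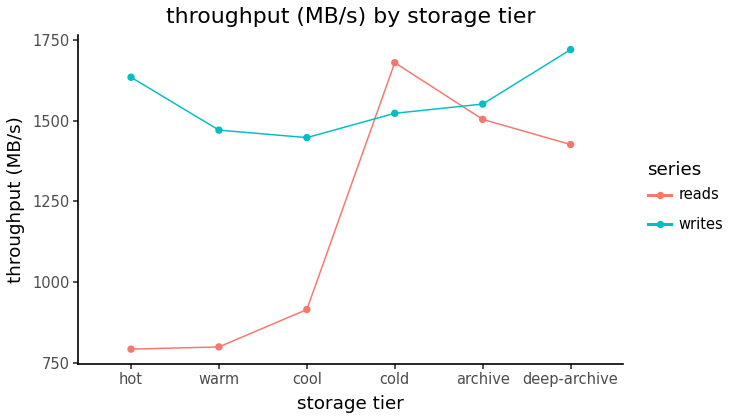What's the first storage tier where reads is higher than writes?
cool: reads ≈ 900 vs writes ≈ 1400 (not yet); cold: reads ≈ 1700 vs writes ≈ 1500 (first crossover).

cold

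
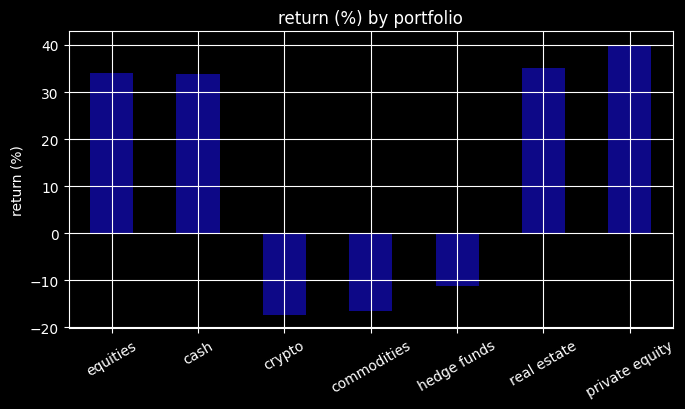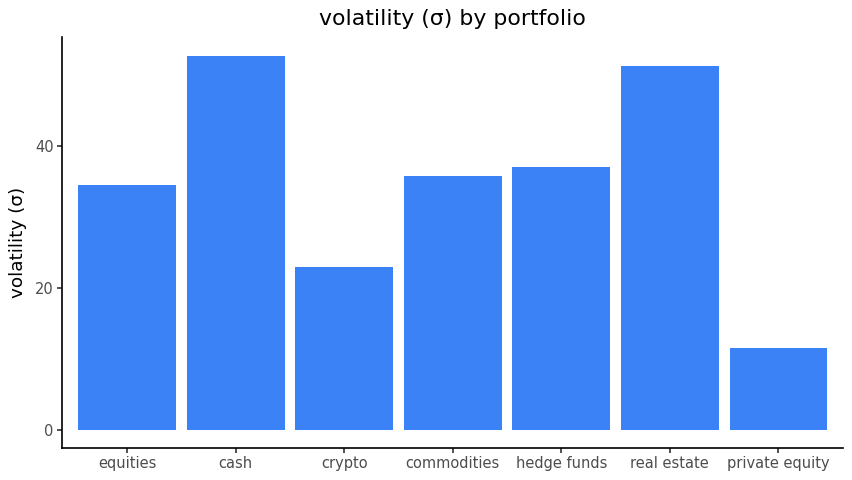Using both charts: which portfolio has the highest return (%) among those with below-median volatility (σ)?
private equity

Chart 2 median volatility (σ) ≈ 35; below-median portfolios: equities, crypto, private equity. Among those, private equity has the highest return (%) (≈ 40).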